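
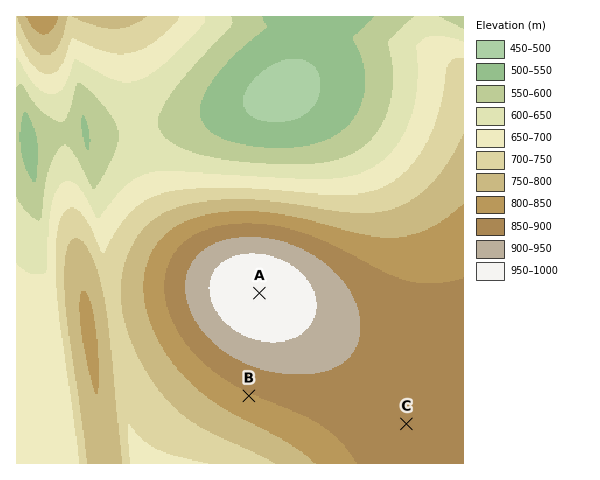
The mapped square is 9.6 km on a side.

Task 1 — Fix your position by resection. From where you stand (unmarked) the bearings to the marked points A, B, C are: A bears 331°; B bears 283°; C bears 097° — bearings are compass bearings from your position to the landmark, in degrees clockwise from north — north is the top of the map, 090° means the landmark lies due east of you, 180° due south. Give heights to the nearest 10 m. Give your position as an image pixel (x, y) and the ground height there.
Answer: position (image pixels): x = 326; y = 414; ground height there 860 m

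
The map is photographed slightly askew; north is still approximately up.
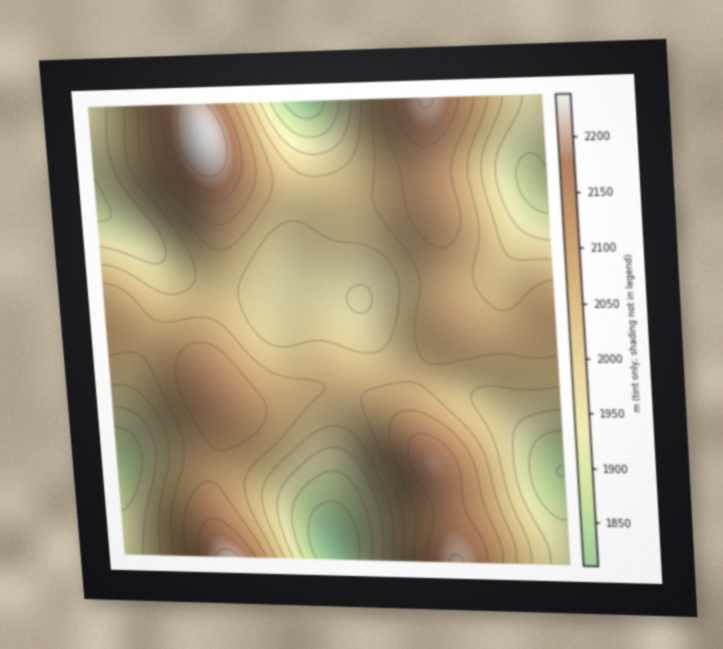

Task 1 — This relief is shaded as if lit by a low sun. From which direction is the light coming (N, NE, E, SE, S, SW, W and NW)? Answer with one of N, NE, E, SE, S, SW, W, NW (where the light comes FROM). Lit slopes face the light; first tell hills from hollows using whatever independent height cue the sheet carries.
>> NE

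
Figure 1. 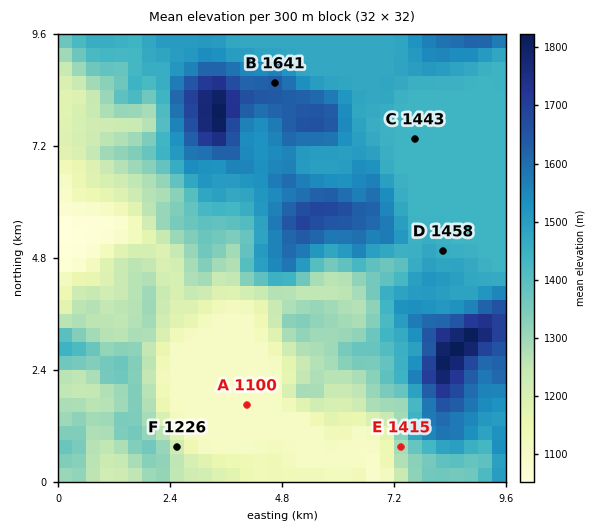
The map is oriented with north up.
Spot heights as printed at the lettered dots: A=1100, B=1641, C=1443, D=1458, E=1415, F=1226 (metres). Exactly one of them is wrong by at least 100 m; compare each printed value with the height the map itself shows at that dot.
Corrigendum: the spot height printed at E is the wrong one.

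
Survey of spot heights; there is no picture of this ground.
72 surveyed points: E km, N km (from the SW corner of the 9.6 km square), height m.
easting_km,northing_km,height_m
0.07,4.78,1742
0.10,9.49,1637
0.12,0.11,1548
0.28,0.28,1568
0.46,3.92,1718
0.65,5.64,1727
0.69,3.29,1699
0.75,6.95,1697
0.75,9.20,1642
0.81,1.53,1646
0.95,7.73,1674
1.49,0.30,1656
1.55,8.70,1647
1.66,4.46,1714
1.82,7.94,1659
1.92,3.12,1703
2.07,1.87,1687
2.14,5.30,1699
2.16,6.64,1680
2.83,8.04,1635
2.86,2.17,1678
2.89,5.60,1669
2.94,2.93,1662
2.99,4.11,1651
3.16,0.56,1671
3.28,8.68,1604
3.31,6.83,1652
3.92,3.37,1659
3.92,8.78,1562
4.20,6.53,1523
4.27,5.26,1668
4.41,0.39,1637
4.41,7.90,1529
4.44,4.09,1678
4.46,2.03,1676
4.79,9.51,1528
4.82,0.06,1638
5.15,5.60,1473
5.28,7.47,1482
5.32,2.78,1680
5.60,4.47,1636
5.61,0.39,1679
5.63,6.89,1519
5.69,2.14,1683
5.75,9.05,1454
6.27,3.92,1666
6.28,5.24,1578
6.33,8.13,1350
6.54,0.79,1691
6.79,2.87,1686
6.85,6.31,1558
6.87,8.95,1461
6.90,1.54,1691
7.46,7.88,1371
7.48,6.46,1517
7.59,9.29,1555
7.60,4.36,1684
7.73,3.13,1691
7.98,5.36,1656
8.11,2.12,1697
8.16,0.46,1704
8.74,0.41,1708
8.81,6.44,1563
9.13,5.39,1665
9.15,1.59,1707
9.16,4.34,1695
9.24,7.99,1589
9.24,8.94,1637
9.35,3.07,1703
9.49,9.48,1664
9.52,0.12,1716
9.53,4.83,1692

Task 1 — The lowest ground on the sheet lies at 1340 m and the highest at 1745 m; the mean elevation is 1630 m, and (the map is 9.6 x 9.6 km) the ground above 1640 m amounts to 59.4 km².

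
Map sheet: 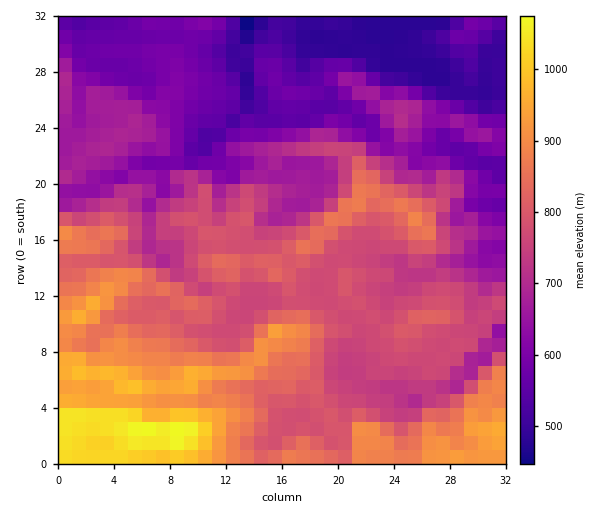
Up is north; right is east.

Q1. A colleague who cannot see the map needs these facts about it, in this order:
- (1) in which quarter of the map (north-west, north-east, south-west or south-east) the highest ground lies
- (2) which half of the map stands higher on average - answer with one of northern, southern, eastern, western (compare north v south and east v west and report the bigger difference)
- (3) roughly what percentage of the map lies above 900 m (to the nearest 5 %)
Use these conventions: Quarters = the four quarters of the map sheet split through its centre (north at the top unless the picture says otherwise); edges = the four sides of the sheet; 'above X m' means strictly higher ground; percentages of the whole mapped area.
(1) The highest point lies in the south-west quarter of the map.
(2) The southern half stands higher on average than the northern half.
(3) About 10 % of the map lies above 900 m.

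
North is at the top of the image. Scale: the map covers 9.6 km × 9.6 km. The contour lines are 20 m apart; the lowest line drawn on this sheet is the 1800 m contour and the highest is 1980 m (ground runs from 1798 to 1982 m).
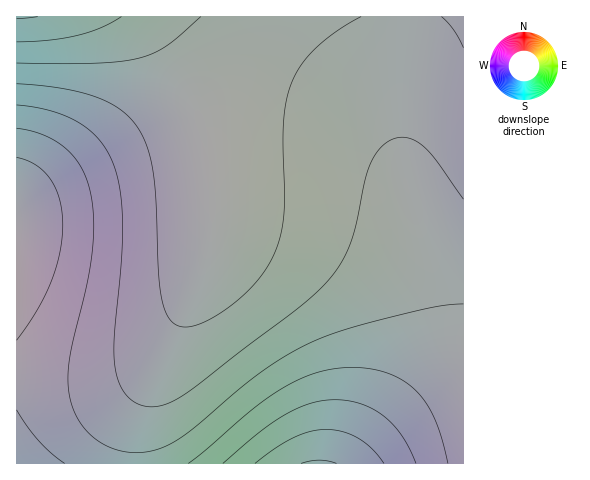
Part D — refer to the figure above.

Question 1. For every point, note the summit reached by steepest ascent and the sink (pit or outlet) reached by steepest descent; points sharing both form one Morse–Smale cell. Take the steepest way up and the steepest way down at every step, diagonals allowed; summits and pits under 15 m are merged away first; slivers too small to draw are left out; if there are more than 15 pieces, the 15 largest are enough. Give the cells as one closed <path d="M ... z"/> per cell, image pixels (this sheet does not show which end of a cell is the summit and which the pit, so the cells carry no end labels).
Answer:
<path d="M463 16l-320 1 33 46 22 50 8 32 5 30 1 53-12 45-51 111-8 22-6 27-1 31 330-1z"/><path d="M143 16l-127 1 1 359 40 3 39-1 21-4 24-9 20-16 9-13 32-66 10-42 0-40-8-54-11-33-17-38-19-29z"/><path d="M173 331l-20 26-12 8-16 7-47 7-61-3-1 87 117 1 2-31 6-27 8-22 25-50z"/>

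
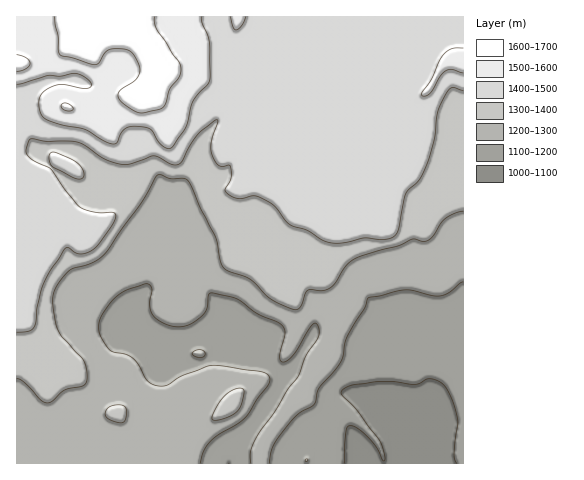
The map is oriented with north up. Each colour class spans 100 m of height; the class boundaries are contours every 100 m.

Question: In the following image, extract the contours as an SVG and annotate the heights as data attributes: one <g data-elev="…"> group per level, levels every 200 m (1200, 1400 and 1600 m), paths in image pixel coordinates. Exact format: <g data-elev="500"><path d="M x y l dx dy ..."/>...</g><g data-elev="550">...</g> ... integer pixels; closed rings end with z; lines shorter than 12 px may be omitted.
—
<g data-elev="1200"><path d="M200 463l4-12 6-10 9-7 19-11 9-7 10-17 11-14 1-8-3-3-6-3-47-6-31 11-16 10-8 0-8-3-5-5-11-18-8-6-16-4-11-17 0-11 5-10 11-14 12-8 18-6 5 1 2 5-2 14 2 10 10 8 14 5 13-2 14-10 4-7 1-13 2-2 27 6 19 14 22 9 5 5 2 8-5 21 0 4 3 2 4-1 7-7 18-29 3-2 3 2 1 5 0 6-13 20-8 20-10 13-12 21-22 31-4 12 1 10"/><path d="M269 463l3-14 6-11 19-23 17-11 5-16 21-25 3-7 4-19 18-29 3-10 38-8 27 6 8 0 8-4 11-9 3-1"/><path d="M197 357l7-1 0-5-4-1-6 1-1 4z"/></g><g data-elev="1400"><path d="M17 332l11-1 6-4 2-6 1-14 5-21 8-15 14-22 4-2 7 5 6 2 11-4 6-5 12-17 6-12-3-3-18-1-11-3-6-3-13-17-15-20-15-8-7-6-2-5 4-11 17 2 22 0 9 1 26 17 16 5 10 0 24-8 17 8 5 1 6-4 8-15 9-13 18-13 1 3-7 18 0 10 3 8 4 6 4 2 7-2 1 1 1 12-6 11 4 6 9 4 15-3 9 2 12 8 16 18 17 6 20 12 14 1 24-5 20 1 8-2 4-5 9-38 13-14 8-15 8-27 3-26 6-14 4-8 4-2 11 2"/><path d="M76 179l6 0 2-4-1-5-4-5-6-5-16-7-7 0-1 6 3 7z"/></g><g data-elev="1600"><path d="M64 110l6 1 3-2-4-5-5-1-2 1-1 2z"/><path d="M17 71l8-2 5-6-4-5-9-3"/><path d="M55 17l3 21 0 14 3 3 34 10 4-2 6-10 5-4 14 0 8 4 7 13 0 8-4 7-15 9-2 6 2 5 5 4 11 7 5 1 18-4 5-2 6-18 8-11 3-7-2-9-22-33-3-7 0-5"/></g>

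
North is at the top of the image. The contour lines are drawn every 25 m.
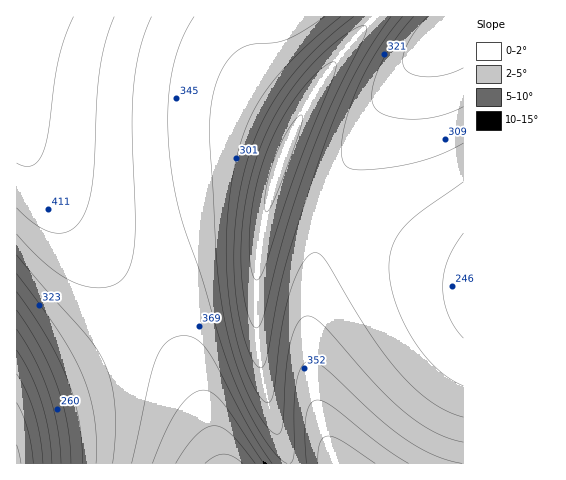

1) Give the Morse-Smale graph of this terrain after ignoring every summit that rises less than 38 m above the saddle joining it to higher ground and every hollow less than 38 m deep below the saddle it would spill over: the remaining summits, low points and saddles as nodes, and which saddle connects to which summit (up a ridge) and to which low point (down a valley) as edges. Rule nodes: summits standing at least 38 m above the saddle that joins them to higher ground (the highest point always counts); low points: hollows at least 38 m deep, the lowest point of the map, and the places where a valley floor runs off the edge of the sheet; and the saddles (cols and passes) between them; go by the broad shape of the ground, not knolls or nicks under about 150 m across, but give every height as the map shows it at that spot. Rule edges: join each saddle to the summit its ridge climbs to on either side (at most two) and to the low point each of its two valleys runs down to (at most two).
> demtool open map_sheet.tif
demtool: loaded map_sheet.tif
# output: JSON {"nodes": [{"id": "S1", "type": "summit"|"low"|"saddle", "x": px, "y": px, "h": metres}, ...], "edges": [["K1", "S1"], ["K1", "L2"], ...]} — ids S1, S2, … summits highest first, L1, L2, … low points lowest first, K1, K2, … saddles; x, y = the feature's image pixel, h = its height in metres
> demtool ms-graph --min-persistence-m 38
{"nodes": [
{"id": "S1", "type": "summit", "x": 227, "y": 463, "h": 459},
{"id": "S2", "type": "summit", "x": 18, "y": 17, "h": 445},
{"id": "S3", "type": "summit", "x": 340, "y": 463, "h": 420},
{"id": "S4", "type": "summit", "x": 458, "y": 20, "h": 372},
{"id": "L1", "type": "low", "x": 17, "y": 463, "h": 144},
{"id": "L2", "type": "low", "x": 281, "y": 161, "h": 193},
{"id": "L3", "type": "low", "x": 463, "y": 286, "h": 241},
{"id": "K1", "type": "saddle", "x": 146, "y": 311, "h": 370},
{"id": "K2", "type": "saddle", "x": 330, "y": 210, "h": 294}],
"edges": [["K1", "S1"], ["K1", "S2"], ["K1", "L1"], ["K1", "L2"], ["K2", "S3"], ["K2", "S4"], ["K2", "L2"], ["K2", "L3"]]}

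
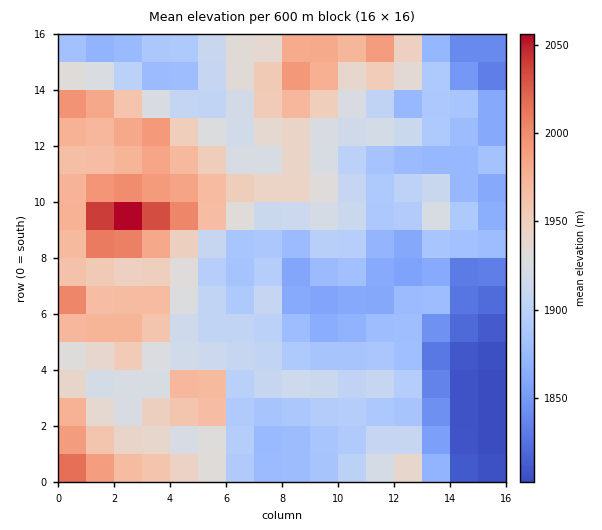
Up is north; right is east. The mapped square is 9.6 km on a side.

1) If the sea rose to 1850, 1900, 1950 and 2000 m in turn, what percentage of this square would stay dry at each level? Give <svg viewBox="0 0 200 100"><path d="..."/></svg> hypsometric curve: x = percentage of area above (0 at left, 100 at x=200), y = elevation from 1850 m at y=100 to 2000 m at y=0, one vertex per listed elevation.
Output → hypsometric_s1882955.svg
<svg viewBox="0 0 200 100"><path d="M181 100l-67-33-65-34-42-33"/></svg>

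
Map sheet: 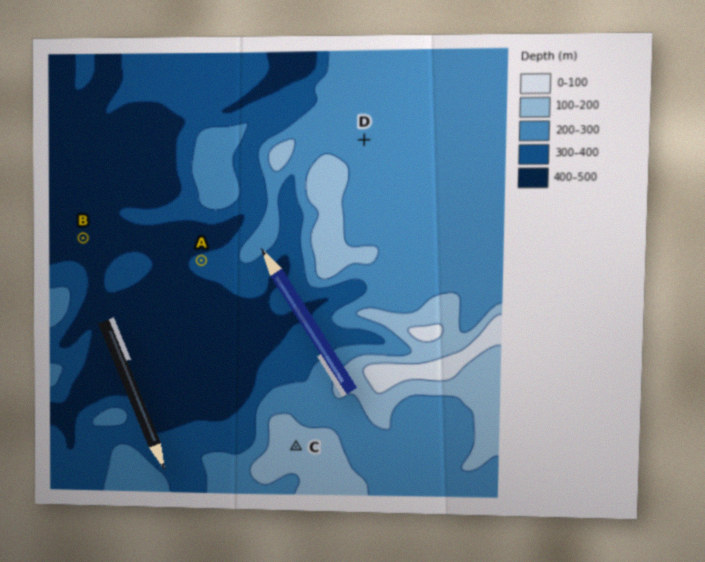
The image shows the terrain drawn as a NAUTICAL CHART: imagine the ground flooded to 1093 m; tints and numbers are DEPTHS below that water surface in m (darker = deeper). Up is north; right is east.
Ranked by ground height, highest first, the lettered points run C D A B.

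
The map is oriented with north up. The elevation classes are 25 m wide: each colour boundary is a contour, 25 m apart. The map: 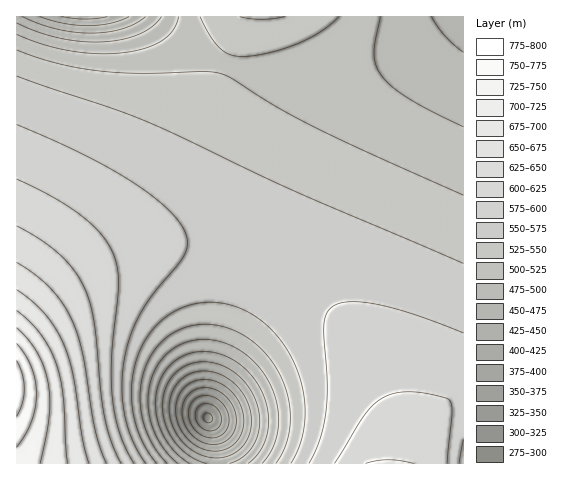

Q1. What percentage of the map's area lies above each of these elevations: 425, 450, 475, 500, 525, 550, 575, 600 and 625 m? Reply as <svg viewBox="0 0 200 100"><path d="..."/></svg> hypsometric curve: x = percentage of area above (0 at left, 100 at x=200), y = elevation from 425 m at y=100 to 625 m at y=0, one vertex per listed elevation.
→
<svg viewBox="0 0 200 100"><path d="M194 100l-3-12-5-13-12-13-28-12-36-12-49-13-29-13-14-12"/></svg>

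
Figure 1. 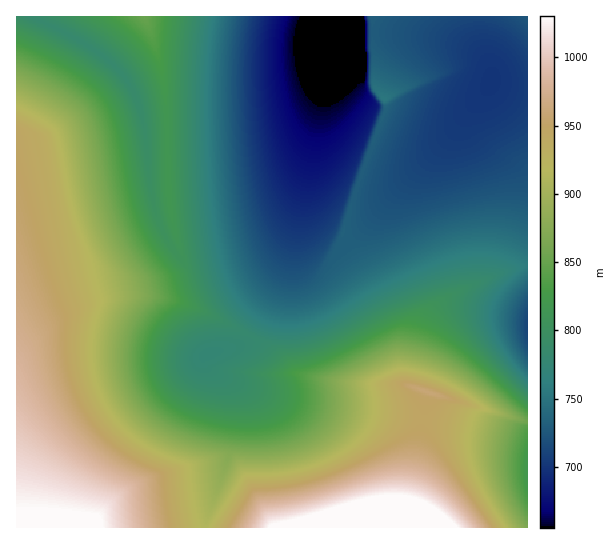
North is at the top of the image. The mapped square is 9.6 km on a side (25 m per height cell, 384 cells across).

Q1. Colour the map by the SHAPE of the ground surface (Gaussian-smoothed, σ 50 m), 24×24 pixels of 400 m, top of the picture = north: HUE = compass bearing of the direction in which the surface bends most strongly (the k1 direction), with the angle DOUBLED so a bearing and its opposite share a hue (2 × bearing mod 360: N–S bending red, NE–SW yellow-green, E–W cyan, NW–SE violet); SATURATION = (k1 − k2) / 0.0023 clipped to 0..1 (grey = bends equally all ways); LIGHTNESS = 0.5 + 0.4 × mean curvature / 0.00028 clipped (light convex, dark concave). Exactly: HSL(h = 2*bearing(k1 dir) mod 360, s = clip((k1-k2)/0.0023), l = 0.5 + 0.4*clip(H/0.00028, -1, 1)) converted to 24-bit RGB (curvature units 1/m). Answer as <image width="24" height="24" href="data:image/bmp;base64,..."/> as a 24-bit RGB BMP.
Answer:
<image width="24" height="24" href="data:image/bmp;base64,Qk32BgAAAAAAADYAAAAoAAAAGAAAABgAAAABABgAAAAAAMAGAAATCwAAEwsAAAAAAAAAAAAAf4F/f4KAf4OBnZSSkYiIfX18fH18fHx7V19kSVRbeXp8obShg42LfX+DgYKEh4eFjIuIkY+Kk5CJkY2Gi4aAgn14eXRxcWxrf4KAf4OAgISBgYaDqJuil42WfX59fH18eXp7LDc+f4aCpLmmeHp8eHl7fHt7gX99h4R/jIiAjomAjIZ9h4B4f3hyd3BtcGpof4N/gISAgIaBgIeCgIeDlZCdrKK0pp2viYaOMTxEnbageoB8c3N0c3JydnRye3h0gX12h4F3ioN4iYF3hX10fnZwd3BtcmxqgIOAgYWAgIaAf4eAfYaAe4N/eYB+f4GHn5anjIWmepWJcG5ubmxrbmxqcW5rdnJtfXhwg31zh4B1iIB2hn11gXlze3RxdnFwgYSAgoaBgYeAf4Z+e4R8d395c3l2cnV0c3Jycm9ub2tqbGhna2dla2hlbmtndHBqe3dvgn1ziIJ3iYN5iIJ6hH55eXFtcmFbg4WBg4aBg4eAgIZ9eoF4c3pzbXFuamxqbWpqbmlobGdlamVkamVja2hlb2xodXNsfXpyhIF3iYV8gnpvpZuBv87d0Nvm2uLphIWBhYeBhYeAgoV8e393cnZwaWtoZGRjaGRkbGVla2VjaWRhamZidnRuhImVmZ2up6i6razAz9vh3+fsvsrRjYiBfnp2eHRxiYeEh4eBh4eAhIR8fn52dHRuaGlmX2BfYmFldHaAfoWQhYybnKW0n6u2jJSfg4mPhIqNlp+RlpqJhIF3g351f3lxenRudG9qiIaEioeDh4WAhYJ9f3x3dnNwa2loYmJiYWRhaW1lbHNoeY+Ie42GbnFxcHNxc3dzeXx3l5mIhYF0f3pwfnhue3Vsd3Fqc21ngoKAjYeIj4eHhoF+gXt5enRzcW1uamhpbHFvjKOhkqiod39/bXBwbW9ubnJvcnZxd3t1iop/lIR/fXdsfHZse3RreHJqdG9pgoKAgoOBi4aHmY+YmpCdlY6dkJCimKGsm6ywfoeGcnRzb3Fxbm9vbm9ucHJucndxdXt0en52jYGBp5OeloGFfnhwe3ZveXRvgoOBg4OBg4SBg4SAhouJjpGXjY2Wh4SLent5dnd3c3R1cXJzcHBzcnB1ent0cnlxdHtzdnlzent2gH95nY+ZuKW3sp6xjYGIg4OBg4OBhISBjJaQhY2MfIB+fH9+fF9ohYZ/eHl5dXZ4c3R3cnN3b3J2moCNdHtzc3pzdHl0eHt2fX55gYB7hYOAkImMrZ+xg4OBhISBjZSLgYiCe3x6enx5ZVlmpph1fH59eXp7dnd5dHV4cnR3cnR3WmNzsaCZdXt3dXp3d3t3fH57gIJ+g4J+g4B+g399g4OBhISCkpqOfH17fH17e3x5PjFFwMezfX19ent8d3h6dHZ5c3V4cnR4Y2huv5iNdXp4dnp4eHx5en56fX57gH98gn99gn59g4OBjI2HjJGIfn59fX58fHx6QjlRv8KvfX5+ent8d3l6dXZ5c3V4c3V4c3V4vGt6hod+dnp4d3t4eHt5e316fn58gH59gX59g4OBlpqPhIWCf39+f39+d3d6SUFfu7ypfX5+e3x8eHl7dXd5c3V4c3V4c3V4LT5M5NnTdnp4d3p4eHt5enx6fX17f318f3t7g4OBm5+UgYGCgICBgICBb252U0tpubqnfn9+e3x9eHl7dnd6dHV5c3V4c3V4U1xj3qyfd3t6d3p5eHt5eXt6e3t6f318goSDm6OopqWvkIqShYSHg4KFYFtralx5t7ilfn9+fHx9eXp7dnd6dHZ5c3V4c3V4dHZ5yEPAppuUd3t6eHt6eHt6e359fX9+fn19hYOEh4SElIySkouSiYaLST5Tk5N+r7Gff39/fH19eXp7dnh6dHZ5c3V4c3V4dHZ5EhIh7ufEdHl4d3p6eHt6eXx7e3t7e3p7goGBg4KChoOEi4aJi4OJPSw/pKqWnqGTf39/fH19eXt7dnh6dHZ5c3V4c3V4dXp8qAfj3u3ji3WpX3RlcndzeHt6eHl6eXh5gYCAgoGBhIKChH+ARDA6amBos72niouFgIB+fH19eXp7dnh5dHZ4cnV3cnZ4gJKE5wACf355gHx6n5Gif32Qdnh8d3Z4eHZ3gICAgYCAbF5dPCosbWNmeXx6t8OugoKAf39+fX18eXp6dnh4c3Z2cXR1cXV0dnRr8v0AfXx4e3p3e3l3e3d2d3R2dnR2d3V3aFxaQTAtV0ZFenx8e319gomCrbmlgoF/gH99fXx7eXl4dXZ1cnNyb3Bwb3Bub2drw/IAe3t3e3l3e3l3end2d3V2dnV2d3Z3"/>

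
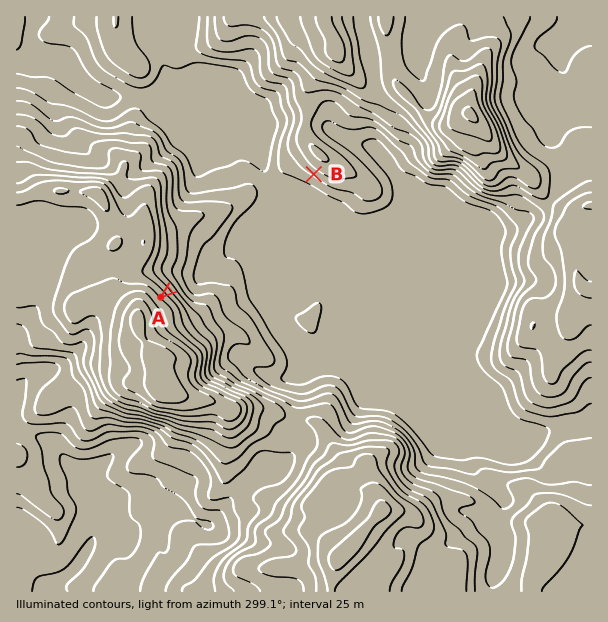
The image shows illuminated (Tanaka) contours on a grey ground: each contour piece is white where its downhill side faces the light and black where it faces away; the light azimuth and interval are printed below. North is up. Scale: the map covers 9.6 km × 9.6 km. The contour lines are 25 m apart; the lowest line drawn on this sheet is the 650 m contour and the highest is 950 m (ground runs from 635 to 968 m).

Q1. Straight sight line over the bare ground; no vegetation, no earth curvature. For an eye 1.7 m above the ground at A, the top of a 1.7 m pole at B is visible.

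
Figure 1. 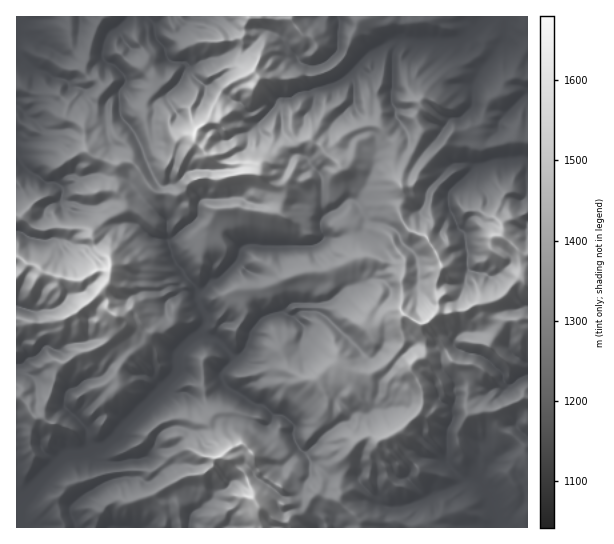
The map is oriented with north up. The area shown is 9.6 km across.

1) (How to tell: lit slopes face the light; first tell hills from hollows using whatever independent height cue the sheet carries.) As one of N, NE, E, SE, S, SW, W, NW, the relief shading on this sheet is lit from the NW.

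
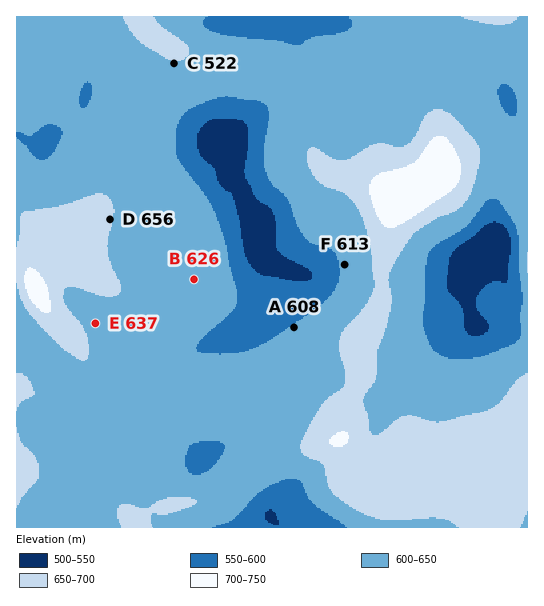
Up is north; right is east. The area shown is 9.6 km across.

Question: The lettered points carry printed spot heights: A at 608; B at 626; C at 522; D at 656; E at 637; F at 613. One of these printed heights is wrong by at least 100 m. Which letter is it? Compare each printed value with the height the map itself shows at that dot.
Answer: C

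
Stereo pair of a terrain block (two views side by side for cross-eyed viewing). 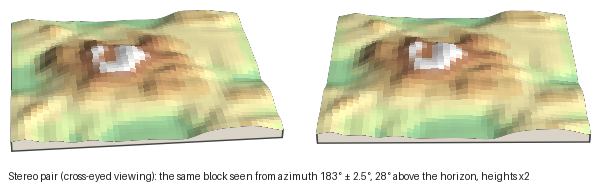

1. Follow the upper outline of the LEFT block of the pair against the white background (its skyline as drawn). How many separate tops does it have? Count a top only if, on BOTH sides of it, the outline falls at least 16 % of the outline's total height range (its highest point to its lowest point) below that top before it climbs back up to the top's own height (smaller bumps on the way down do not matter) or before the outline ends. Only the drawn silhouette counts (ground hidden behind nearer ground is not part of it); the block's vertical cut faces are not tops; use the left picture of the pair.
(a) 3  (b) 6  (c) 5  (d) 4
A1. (a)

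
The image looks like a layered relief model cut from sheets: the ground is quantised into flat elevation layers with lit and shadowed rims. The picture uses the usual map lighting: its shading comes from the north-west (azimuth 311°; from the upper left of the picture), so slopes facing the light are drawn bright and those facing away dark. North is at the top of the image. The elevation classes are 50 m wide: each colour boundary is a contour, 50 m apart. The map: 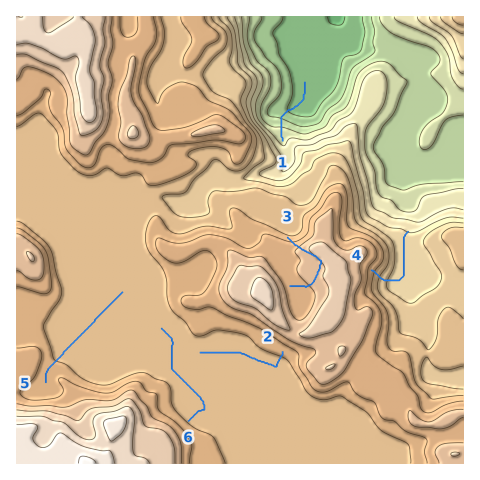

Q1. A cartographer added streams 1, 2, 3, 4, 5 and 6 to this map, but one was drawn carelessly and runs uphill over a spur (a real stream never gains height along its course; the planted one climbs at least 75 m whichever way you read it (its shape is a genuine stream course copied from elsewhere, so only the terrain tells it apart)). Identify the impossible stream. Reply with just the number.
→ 3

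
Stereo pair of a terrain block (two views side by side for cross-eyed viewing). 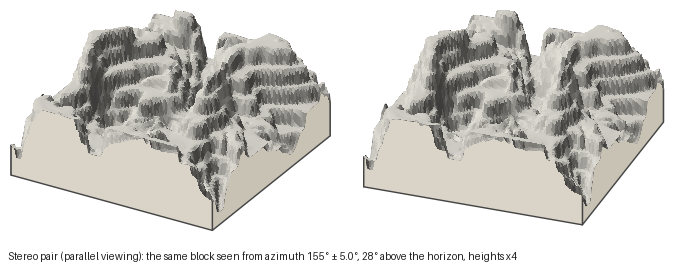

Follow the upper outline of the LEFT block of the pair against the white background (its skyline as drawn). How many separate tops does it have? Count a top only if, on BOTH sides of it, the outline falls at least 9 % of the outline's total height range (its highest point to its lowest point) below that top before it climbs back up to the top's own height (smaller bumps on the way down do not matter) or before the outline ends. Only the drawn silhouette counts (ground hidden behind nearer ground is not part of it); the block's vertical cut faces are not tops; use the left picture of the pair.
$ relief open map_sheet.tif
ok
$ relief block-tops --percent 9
2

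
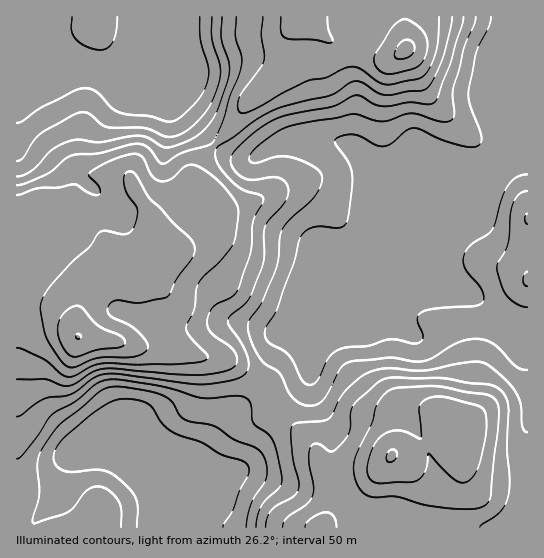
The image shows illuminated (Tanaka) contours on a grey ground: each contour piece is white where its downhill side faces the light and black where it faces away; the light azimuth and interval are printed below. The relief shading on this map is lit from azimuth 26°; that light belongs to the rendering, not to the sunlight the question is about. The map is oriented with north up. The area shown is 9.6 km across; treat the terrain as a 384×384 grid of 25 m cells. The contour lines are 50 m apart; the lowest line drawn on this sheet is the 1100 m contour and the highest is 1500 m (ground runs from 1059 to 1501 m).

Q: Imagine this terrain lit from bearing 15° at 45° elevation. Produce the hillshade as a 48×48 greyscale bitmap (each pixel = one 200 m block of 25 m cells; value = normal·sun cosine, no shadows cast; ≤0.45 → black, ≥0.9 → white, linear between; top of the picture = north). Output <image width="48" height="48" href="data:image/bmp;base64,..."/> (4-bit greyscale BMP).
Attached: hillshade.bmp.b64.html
<image width="48" height="48" href="data:image/bmp;base64,Qk32BAAAAAAAAHYAAAAoAAAAMAAAADAAAAABAAQAAAAAAIAEAAATCwAAEwsAABAAAAAAAAAAAAAAABEREQAiIiIAMzMzAERERABVVVUAZmZmAHd3dwCIiIgAmZmZAKqqqgC7u7sAzMzMAN3d3QDu7u4A////AIiZmZiZmZmZmZmYeJqru6mIiIiIdlVniYiZmZmamZmZmZmYiau7u6mHd3d3dlVniYiZqZmrqpmZmZmZmru6qqhlZlZnZmd4iYiaqqu8upmZiIiZqqqYmZdURFZ3ZniZmYmqq7zMupmZiIiJmYd3iYZlVWd3d3iZmYmqq7y7qZmYiIiId3ZnmYd3ZniId3iZmYiJqqqqmZmId3ZmZmZ4mZiIiJmXd4iZqnd3iJmZmYh2ZmVUVWd5qpmZqqqHeIiJqndmZ4iIiIdVVVVVVneaupmau7mHiZmZqod2VneIiHZVVWZ3d3irupiJq6mIiZmZmoh2RFZ3d2ZmZmd4h4q8uoiJmYiJmqqpmYdlQ0VmZVVWZmd4iJvMuZmZmZmavMy7qnZkMjREMiIjRFVneKu7qZqqq7zN3u3cu2ZUIREQAAABIzRGiau6qaq7zd7u7t3dy2ZTIQAAAAASIzRXmruqmaq83u7u3MvMu3ZTMhAAACNFVneJu7upmavN3e3cy7u7u3dUNDIiRneImau7u7upmrzMzMy7u7u7uodlV3eImqqaq8zLuqqZmau7u6qZq7u7qXdmiavMy6mZqru6mZmZmZmaqpiJmqqqmHd4m7vLuYh4iZmIeIiZmZmZmZiZqqqph4iImqqZh3d4iHZmd4iZmZmZmZmqqqqXZZmZmZmHd3eImHZneIiZmZmZmZqqqql2VamqmZmHd4iIiHd4h4iJmZmZmZmZmYdmZpmaqqmHeIiIh3iIh4iJmZmZmZmZiHZ3iJmaqqmHiIiId4iIiIiImZmZmZmZh3eIiJmZqqmJmYeIiIiImZmIiIiJmZmZiJmZmJmZmqmaqYiZqZiJmZmIiHiJmZmZmaqpiJmImZmrqZq7upiZmYiHd3iZmZmZmaqph4iImZq6mau7qYiZh3d3d4mZmZmZmZmYd4eJmZqpiKqph3iZh2ZmeImZmZmZmZmYiKmZmaqXeKqYd4m7mId3eImZmZmZmZmYmszLqZmHeaupiavMyqmIiImZmZmZmZmZq93LqZiImsy6q83dzLqpmZmZmZmZmZmZq8y7qqqaq8y6vMzMy7uqqqqYiJmZmIiJq6qqu8zMzMy8zLqZqru7qqqIeImYiHeJmpmqvM3d3t3dy6dmeaqqqqmHd4iHZniJmaqru7zd7u3dy5dVV4iIiIdmZ3dlVnmZmaq7u7vN3u3Mu6hkRFVWZmZVZmVEZ5qpmZqru7u8zMuqqph1QzMzNFVVVUM1eaqZmZmqq7u7qqmZqph3VDMzM0VUMzNGmqqZmZmaq7upmZmZmZiJh2VUREVDIzNXmZmZmZmZmqqZmZmZmYiZmYh3ZlQyIjNXiJmImZmZmZmYmZmZmHeJmZmIh2QzMzRXeImIiZmZmIiImZmZh2V4mYiHdmVWZUVneImZmZmYiHeImZmZh1VniHZmZneImHiHeIiZmZmIh3eImZmZhlV3d3ZWeJmZmqqoh3iJmZiIiIiJmZmZh2d4iHZmiZmZmru5h3eJmZiIiImZmZmZh3eIiId3iZmZmrupiHiJmQ=="/>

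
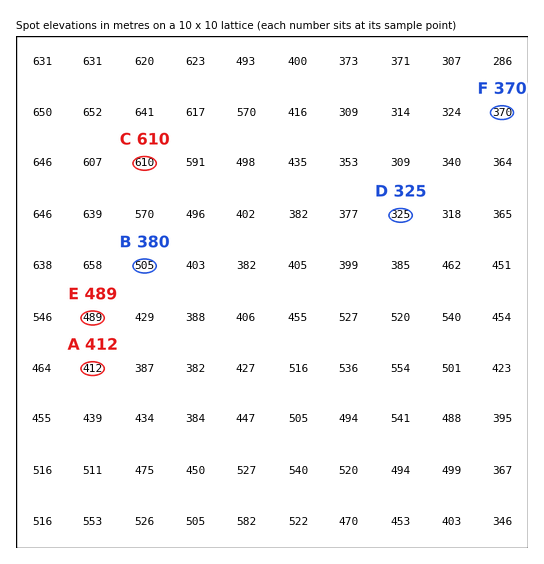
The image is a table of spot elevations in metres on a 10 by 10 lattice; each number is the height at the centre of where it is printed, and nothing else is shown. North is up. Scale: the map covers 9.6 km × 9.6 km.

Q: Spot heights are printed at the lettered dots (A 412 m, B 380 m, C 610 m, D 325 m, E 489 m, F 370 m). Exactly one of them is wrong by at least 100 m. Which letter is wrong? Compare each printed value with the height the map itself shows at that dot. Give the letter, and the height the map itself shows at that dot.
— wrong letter B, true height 505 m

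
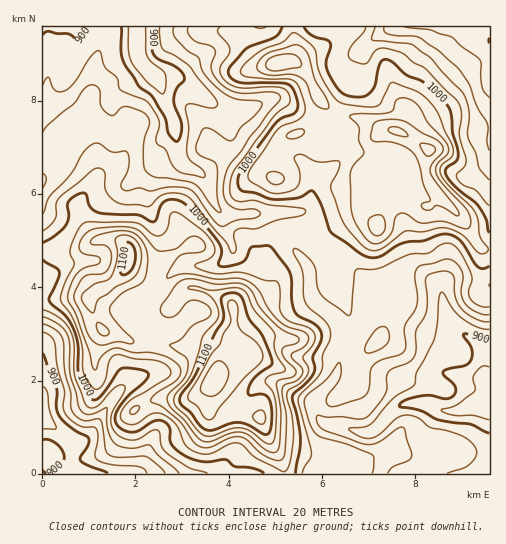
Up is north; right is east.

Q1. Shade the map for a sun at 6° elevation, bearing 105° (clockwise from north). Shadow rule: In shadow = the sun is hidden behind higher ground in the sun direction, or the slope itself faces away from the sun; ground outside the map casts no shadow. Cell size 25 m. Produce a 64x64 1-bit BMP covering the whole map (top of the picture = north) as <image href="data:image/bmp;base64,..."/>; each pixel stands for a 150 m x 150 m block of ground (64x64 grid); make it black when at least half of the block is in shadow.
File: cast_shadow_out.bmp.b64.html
<image width="64" height="64" href="data:image/bmp;base64,Qk0+AgAAAAAAAD4AAAAoAAAAQAAAAEAAAAABAAEAAAAAAAACAAATCwAAEwsAAAIAAAAAAAAA////AAAAAAAAAAAAAAAAAAAAAAAAAAAAAAAAAAAAAAABAAAAAAAAAAOAAAAAAAAAA8AEAAAAgAABwDwAAADAAAHgfAAAAGAAIPAwAAAAAADw8CAAAAAAAPx4cAAAAAAA/jn4AAAAAAD8B/4AAAAAAPwH/gAAAAAA/AP/AAAAAAD8Af8AAAAAAPwAf4AAAAAA/gAPgAAAAAD+AAOAAAAAAP4AAYAAAAAA/gABwAAAAAD8AAHAAAAAAPwAAeAAAAAAfAAB4AAAAAA4AAHgAAAAEHgAAEAAAAA4/AAgAAAAAHj4ADAAAAAAOHxgAAAAAAAAGOAAAAAAAAAB8AAAAAAAAADwAAAAAAAICHAAAAAAAAAcAAAAAAAAAAwAAAAAAAAAAAAAAAAAAAAAAAAAAAAAAAAAgAAAAAAAAACAAAAAAAAAAIBgAAAAAAAAAOAAAAAAAAAB8AAAAAAAAAH4AAAAAAAAAfwAAAAAAAAAfAAAAAAAAAA+AAAAAAAACD8AAAAAAAAYH4AAAAAAABgfwAAAAAAAGA/AAAAAAAAYD8AAAAAAAAAHyAAAAAAAAADcAAAAAAAAADwAAAAAAAAAOAAAAAAAAAAAAAAAAAAAAAAAAAAAAADAAAAAAAAAAEEAAAAAAAAAB4AAAAAAAwAHAAAAAAAHAAAAAAAAAAcAAAAAAAAABwAAAAAAAA=="/>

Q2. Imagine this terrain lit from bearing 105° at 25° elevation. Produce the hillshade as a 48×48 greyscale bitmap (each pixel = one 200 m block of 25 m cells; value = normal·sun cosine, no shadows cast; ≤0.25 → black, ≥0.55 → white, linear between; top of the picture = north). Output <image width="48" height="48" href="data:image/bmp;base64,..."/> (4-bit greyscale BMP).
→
<image width="48" height="48" href="data:image/bmp;base64,Qk32BAAAAAAAAHYAAAAoAAAAMAAAADAAAAABAAQAAAAAAIAEAAATCwAAEwsAABAAAAAAAAAAAAAAABEREQAiIiIAMzMzAERERABVVVUAZmZmAHd3dwCIiIgAmZmZAKqqqgC7u7sAzMzMAN3d3QDu7u4A////AKqpiImZh3d4mYiJmInNuZiJq7upmZmaqpqod3mql2Z3iqmIh4vdupiZqqqqqZmaqpqoZVeaqGZnisuXZp3tuZiZmImqmZmZqpmYZDWKuWVlad23Vr7uypmZhliqmZmZmYiHhiN6y4VDSM3IaN/+26mal1WaqYiZmWZWmTFZzJZDR6u5ev//7KqZu4V5qpiImURFi3Enu5VFaKqYev//2pmZvcl4qqmYiUMzWsUDeHQ2eKupee//yHmqrNypqZq7qVQiOOtTRVMjaKzLmd//2Xiaq8zLqZq7ulQhON2WVVQQJqzMu87v/Zd5q7u6qpqru1QQOM25h2UwA4u83MvP/8l4q7qqqqqru1QQOMypmYZTAWmazczN7sp4q7q7u6mru1QgJ8ypmYd2MliIre7c3cqHm7u8y5mrulQgJquZqYiHU0eIrO287tuHeau8y5maqmUgFZuqmYh3ZUaJq8ur3tuYeJvMu6qpmXYwJpu6mIiHZTWKq7upvMqZiJrMu7qYiHYxN6upmImYdjOLu8ypmqmZmIm8zLqHiHZDWbupiHiqlzOM3My7qZiZmYmrzLhmeGVDaru5mGeal0SN7LvLqYiamZibzKdFeGQzWKzLqYVomHV726vLmImqmZmbzKY0eWUzVni8u6dWiXZpqprLmImqmZmbzKdEeXZDVlR83KqIiYZoiIq7mImqmZmry6hVeIh2Z1JL7Kq6qrl3eJq6mImpmqqruqlleJh2eHNJ7amaq9yGeJqpiImYisuqqrllaIhkWIVa3Jh4nNyGeJqoiJmHed26q7lliWZkRWZpy4d3nMp3iImYiIh2aM3Kq7l3rFZmZmZoqXZ5rLhnd3iIiHdmZ725m6mK3VVmiId3mGaKzbh4h3eId3ZmeKuoiZms3UVnmZmIh1abzKd5mImZhmZmiJqYiZm83ERXmqqYh1aKy3RpmJqql2dmiYiIiJvMu1VVeruoiGZ5uVNHh4q8p3dmmZiIeL3KqmZlaKu6mYiImFI1d4q8uHZmmpmHeu66mod2Z5q7qZmYh1QjV4mrqYdVipmHfP67qpiHd4mrupqXeHZCNomZmZh2eZmHe//cy4iIeJmau6qFaJhjJHmpiJmXeJmHae/9u3iIiJmJvLp0V5l1IkeZmZmXaJmIic/9u3eImZmJvMt0WJl2QiR5mZmHZniaqs3sund4mZmIrNt0aJh3UyRWiZmHZmiaqrzduod3iZiIm8pleZiHZDRVaIiId3eJq7zdyoh3iqiIm7hXiIiJh1REV6qYh2Z5q7vNyph2eaqZq6ZniHeJqoZDWbuYdlaJqru8y5mGaKqqqoZndlZ5u6llesuYhmeJqru7zJmXaJqrunZmVURomauYrMqZhmiZmrurvJmXeJq8qHd2VURWZnq7zcqZhnmpmrqqu4mYeKrMhmh3dlVFQ0eb3cqpdnmqqqqZqoiZd5vcdGd3iHZmZEV5u7u7hniZqqqZqoiZd4vcc0Z3iId4h1VpqpmsuYiImpmaqoiId4rcc0ZmeIiJmGVpqYiKzbmHiZiZqg=="/>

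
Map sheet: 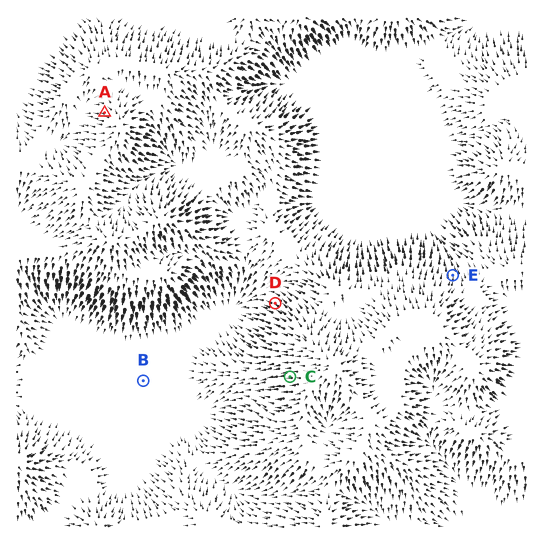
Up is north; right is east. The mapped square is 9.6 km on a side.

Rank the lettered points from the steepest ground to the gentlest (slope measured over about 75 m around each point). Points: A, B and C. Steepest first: C A B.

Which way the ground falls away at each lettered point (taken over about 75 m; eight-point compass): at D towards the NW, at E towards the N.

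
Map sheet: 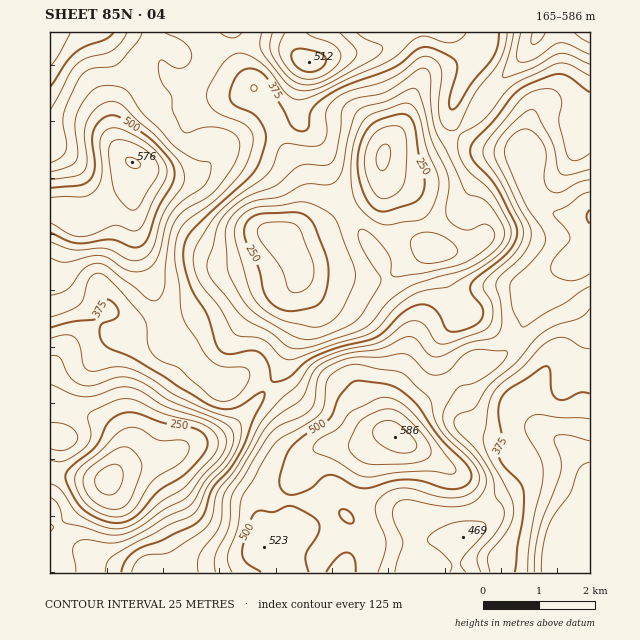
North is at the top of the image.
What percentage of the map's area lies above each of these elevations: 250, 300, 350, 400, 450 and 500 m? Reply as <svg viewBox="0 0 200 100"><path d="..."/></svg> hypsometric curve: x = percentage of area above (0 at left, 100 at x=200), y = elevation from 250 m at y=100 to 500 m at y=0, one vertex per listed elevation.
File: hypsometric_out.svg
<svg viewBox="0 0 200 100"><path d="M186 100l-25-20-28-20-41-20-42-20-30-20"/></svg>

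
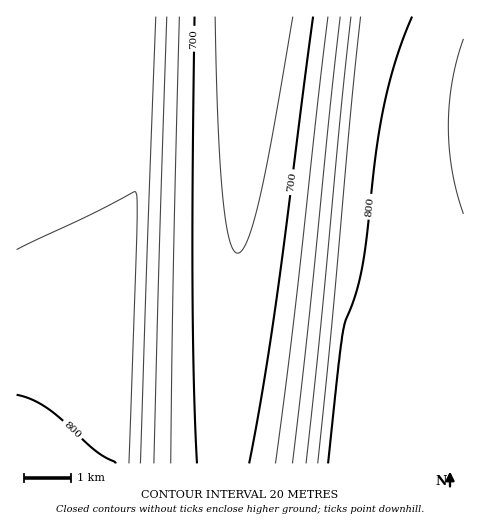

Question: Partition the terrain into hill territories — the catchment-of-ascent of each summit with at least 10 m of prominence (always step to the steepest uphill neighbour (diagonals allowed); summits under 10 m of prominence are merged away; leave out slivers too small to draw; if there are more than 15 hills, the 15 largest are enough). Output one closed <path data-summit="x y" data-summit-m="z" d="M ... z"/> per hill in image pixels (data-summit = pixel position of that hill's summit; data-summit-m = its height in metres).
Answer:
<path data-summit="463 118" data-summit-m="825" d="M463 16l-209 1-31 447 241-1z"/><path data-summit="17 463" data-summit-m="811" d="M253 16l-237 1 1 447 206-1z"/>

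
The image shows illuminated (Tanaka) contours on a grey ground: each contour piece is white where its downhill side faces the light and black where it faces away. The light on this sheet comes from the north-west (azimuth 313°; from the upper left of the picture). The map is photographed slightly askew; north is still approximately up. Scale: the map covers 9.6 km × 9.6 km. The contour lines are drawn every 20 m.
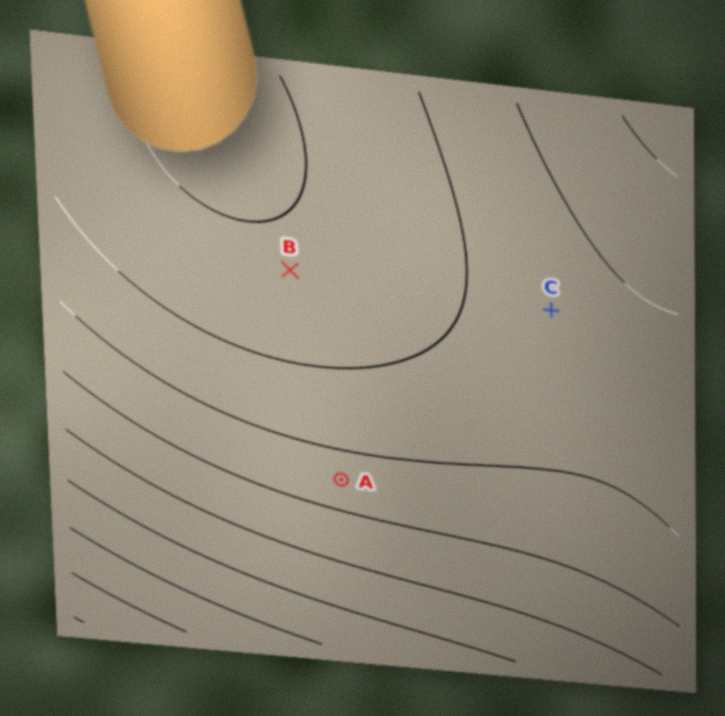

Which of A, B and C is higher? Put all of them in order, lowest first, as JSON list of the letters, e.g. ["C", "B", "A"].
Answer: ["A", "C", "B"]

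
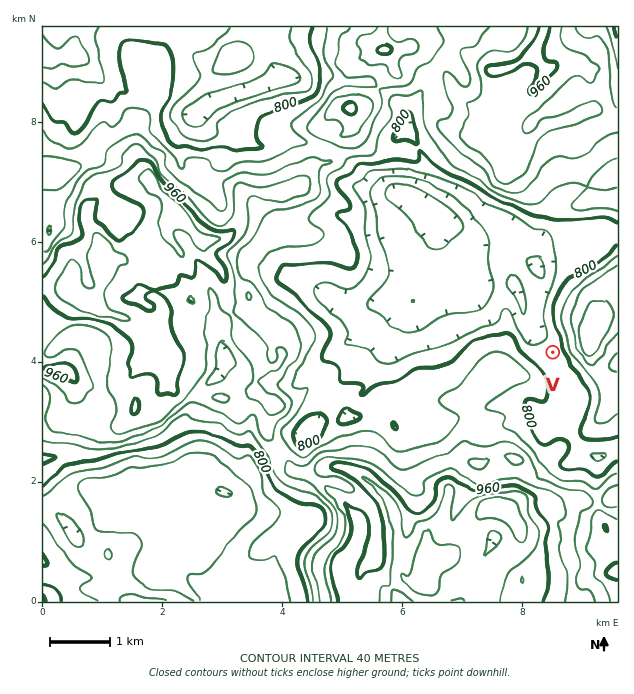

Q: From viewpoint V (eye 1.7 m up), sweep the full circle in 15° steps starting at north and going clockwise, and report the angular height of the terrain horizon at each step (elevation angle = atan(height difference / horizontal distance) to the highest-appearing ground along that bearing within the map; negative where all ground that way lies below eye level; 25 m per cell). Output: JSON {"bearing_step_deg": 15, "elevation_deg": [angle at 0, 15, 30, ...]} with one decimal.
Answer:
{"bearing_step_deg": 15, "elevation_deg": [2.3, 6.4, 9.8, 12.9, 15.3, 16.5, 15.0, 10.1, 5.4, 3.5, 2.4, 2.3, 3.8, 6.1, 5.0, 6.1, 6.7, 6.0, 3.9, 2.5, 1.9, 1.5, 1.8, 3.1]}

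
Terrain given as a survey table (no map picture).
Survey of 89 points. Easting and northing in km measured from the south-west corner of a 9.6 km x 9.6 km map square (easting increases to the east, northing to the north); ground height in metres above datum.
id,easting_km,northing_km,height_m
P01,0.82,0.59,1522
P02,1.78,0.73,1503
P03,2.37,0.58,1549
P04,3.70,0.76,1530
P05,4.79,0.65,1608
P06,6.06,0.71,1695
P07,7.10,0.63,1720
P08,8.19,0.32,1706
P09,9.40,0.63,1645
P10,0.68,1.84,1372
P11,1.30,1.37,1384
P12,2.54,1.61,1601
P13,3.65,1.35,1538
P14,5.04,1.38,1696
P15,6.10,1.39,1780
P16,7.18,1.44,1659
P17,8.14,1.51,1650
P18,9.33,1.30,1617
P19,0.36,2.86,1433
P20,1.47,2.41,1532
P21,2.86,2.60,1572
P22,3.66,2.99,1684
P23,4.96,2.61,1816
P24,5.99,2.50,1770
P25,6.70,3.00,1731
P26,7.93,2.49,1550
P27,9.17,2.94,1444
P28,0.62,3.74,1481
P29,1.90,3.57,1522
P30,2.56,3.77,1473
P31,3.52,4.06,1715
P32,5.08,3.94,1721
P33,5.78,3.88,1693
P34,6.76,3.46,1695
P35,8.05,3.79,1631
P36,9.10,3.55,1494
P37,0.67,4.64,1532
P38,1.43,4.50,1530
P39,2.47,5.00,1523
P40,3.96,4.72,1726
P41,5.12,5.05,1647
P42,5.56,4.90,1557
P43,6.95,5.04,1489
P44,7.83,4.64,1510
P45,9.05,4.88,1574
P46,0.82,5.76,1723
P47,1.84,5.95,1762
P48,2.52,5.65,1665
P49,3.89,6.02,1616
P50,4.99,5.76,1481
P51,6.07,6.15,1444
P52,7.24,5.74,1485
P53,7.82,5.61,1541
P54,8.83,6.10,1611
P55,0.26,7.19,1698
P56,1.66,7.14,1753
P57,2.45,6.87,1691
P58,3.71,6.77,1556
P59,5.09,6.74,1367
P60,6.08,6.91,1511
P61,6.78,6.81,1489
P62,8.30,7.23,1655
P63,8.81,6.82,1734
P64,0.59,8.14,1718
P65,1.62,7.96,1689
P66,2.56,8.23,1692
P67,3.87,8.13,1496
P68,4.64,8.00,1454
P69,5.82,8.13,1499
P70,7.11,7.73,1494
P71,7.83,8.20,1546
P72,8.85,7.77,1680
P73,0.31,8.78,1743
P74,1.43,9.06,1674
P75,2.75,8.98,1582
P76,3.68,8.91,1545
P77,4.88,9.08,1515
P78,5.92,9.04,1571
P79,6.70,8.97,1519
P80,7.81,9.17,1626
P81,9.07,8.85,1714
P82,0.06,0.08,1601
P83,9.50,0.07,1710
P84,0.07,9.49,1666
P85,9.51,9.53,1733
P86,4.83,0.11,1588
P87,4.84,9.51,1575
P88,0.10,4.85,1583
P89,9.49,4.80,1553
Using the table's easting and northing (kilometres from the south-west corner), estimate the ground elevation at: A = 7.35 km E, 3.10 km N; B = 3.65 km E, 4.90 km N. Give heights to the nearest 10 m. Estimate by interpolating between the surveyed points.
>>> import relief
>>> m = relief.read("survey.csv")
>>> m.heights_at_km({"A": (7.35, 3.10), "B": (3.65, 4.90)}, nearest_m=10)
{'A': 1660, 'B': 1680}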